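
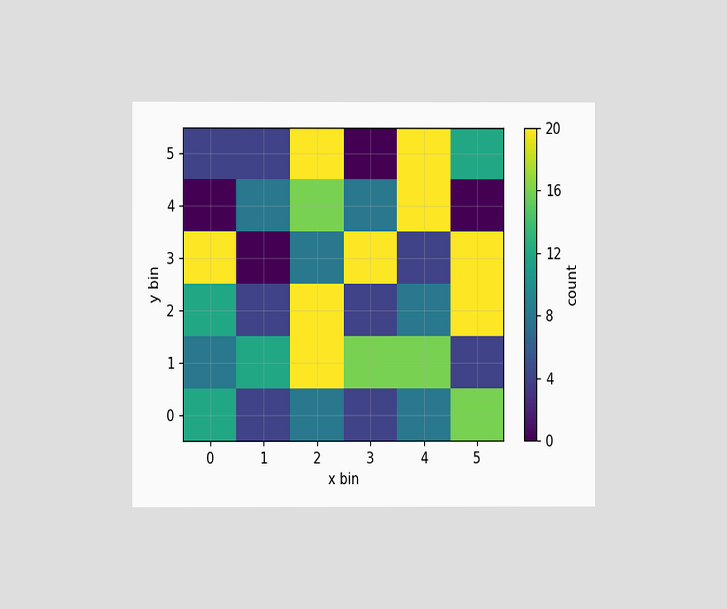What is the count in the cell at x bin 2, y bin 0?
8

The chart is viewed at a slight angle. Matching the cell (2, 0) against the colorbar gives 8.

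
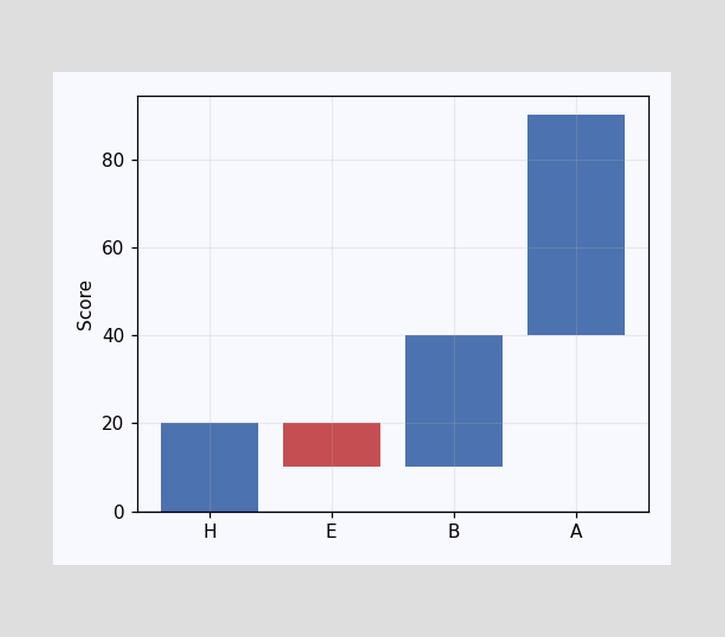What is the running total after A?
90

After A the running total reaches 90.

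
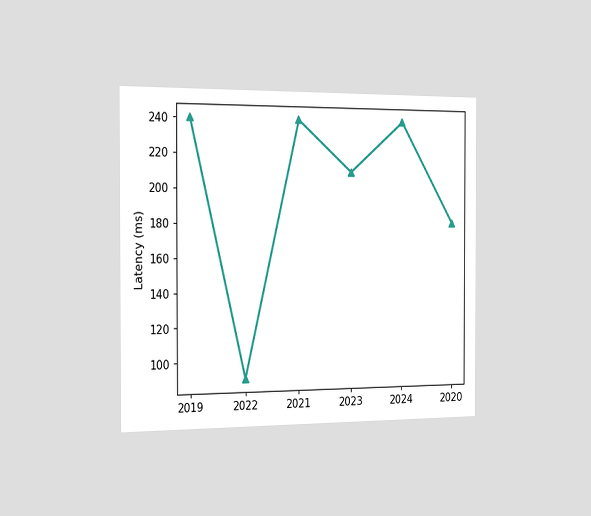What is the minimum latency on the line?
The chart is viewed slightly from the left. The lowest point is at 2022, and reading across to the y-axis gives 90ms.

90ms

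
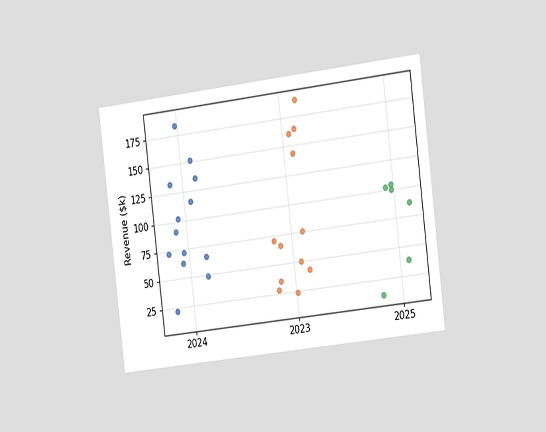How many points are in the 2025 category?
6

The chart is tilted about 7° counter-clockwise and viewed slightly from the right. Counting the markers in the 2025 column gives 6.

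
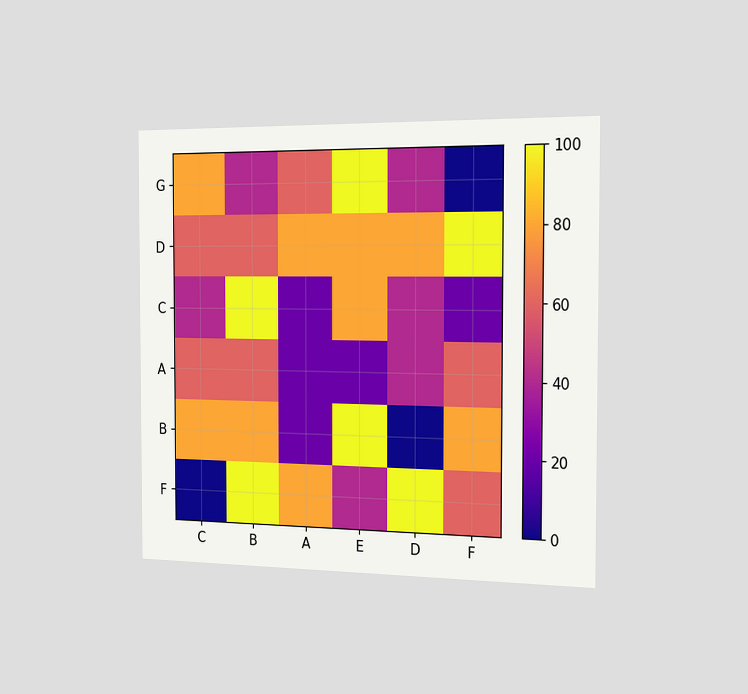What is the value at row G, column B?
40

The chart is viewed slightly from the right. Matching cell (G, B) against the colorbar gives 40.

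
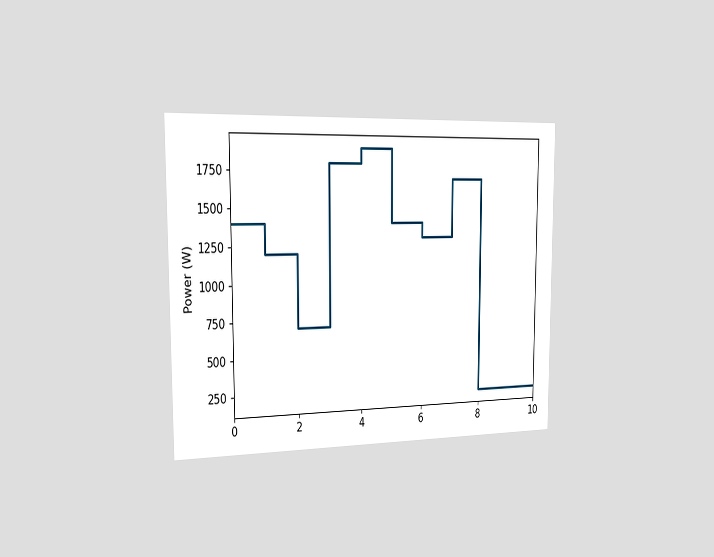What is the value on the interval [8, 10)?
The chart is viewed slightly from the left. On [8, 10) the step sits at 200W.

200W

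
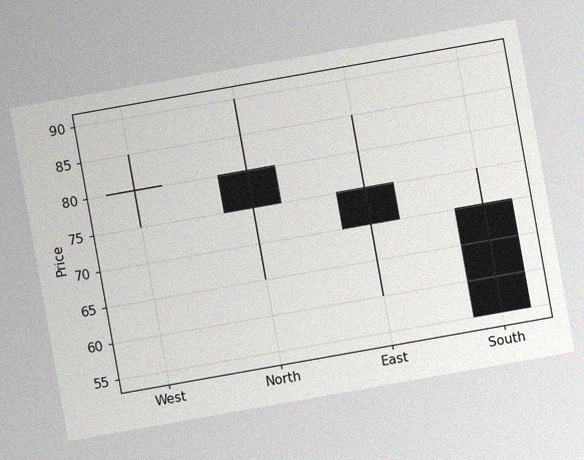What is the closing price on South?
The chart is tilted about 10° counter-clockwise, with some photo noise. The South candle closes at 55.

55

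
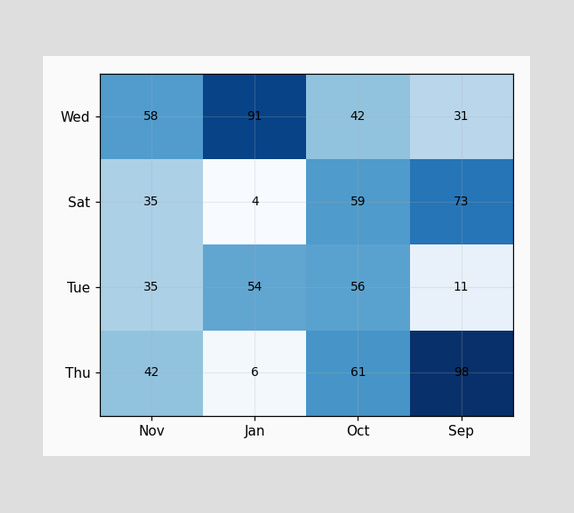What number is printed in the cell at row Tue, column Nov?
The (Tue, Nov) cell reads 35.

35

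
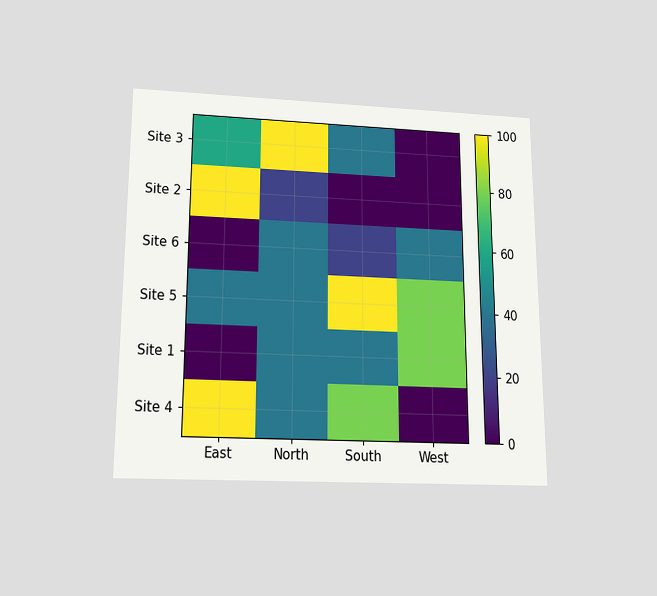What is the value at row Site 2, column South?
0

The chart is viewed slightly from below. Matching cell (Site 2, South) against the colorbar gives 0.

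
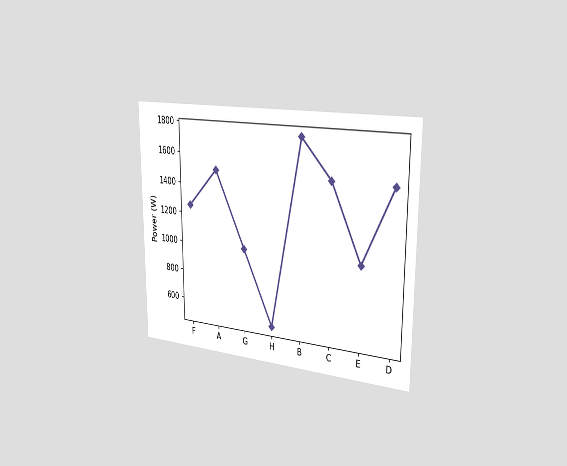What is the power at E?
The chart is viewed slightly from the right. At E, the line is at 1000W.

1000W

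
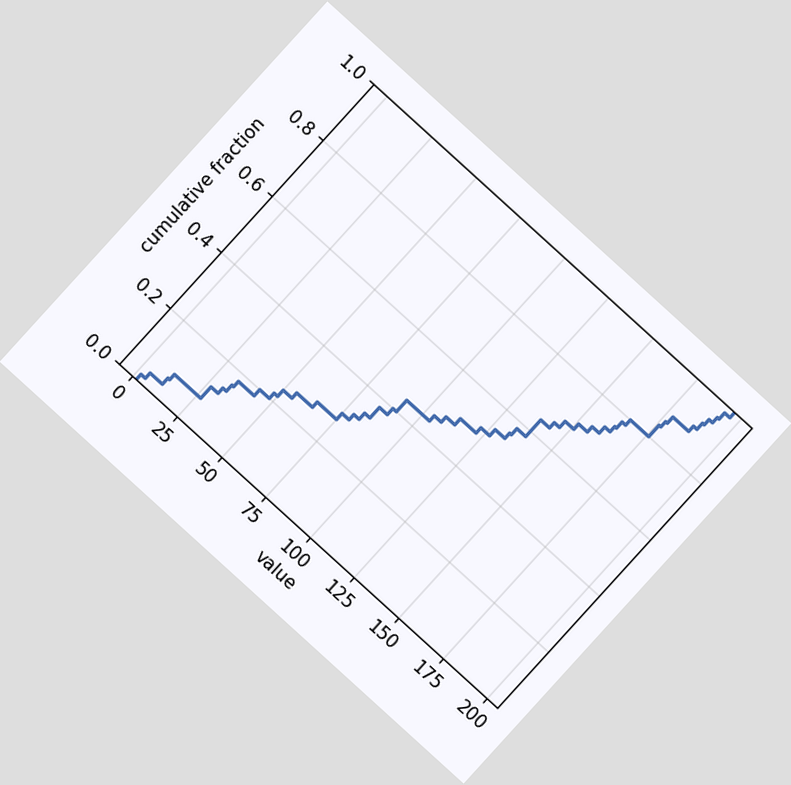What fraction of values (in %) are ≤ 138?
64%

The chart is tilted about 42° clockwise. At x=138 the ECDF step is at 64%.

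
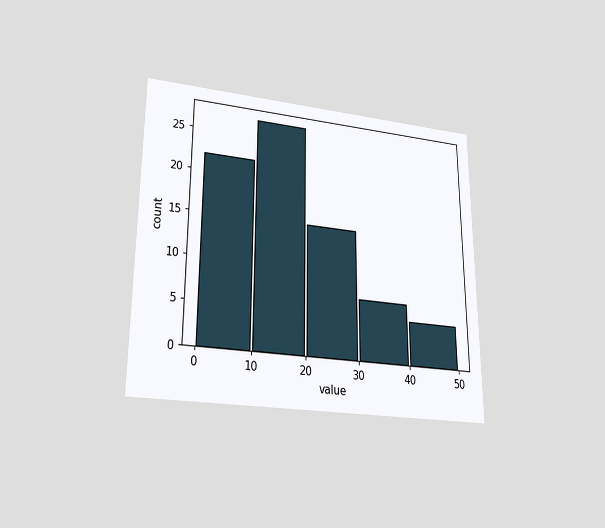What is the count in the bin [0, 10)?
The chart is viewed slightly from below. The [0, 10) bin has height 22.

22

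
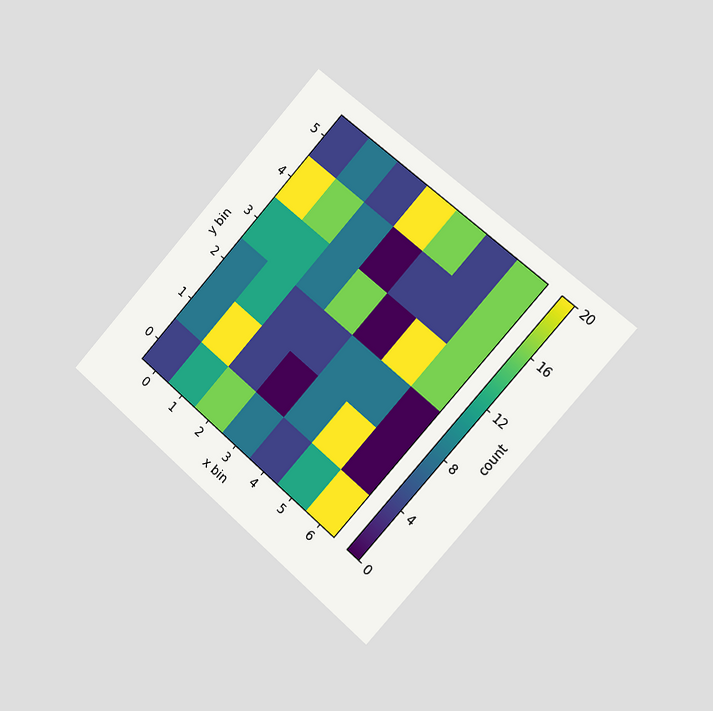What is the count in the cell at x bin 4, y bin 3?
0

The chart is tilted about 41° clockwise and viewed slightly from the right. Matching the cell (4, 3) against the colorbar gives 0.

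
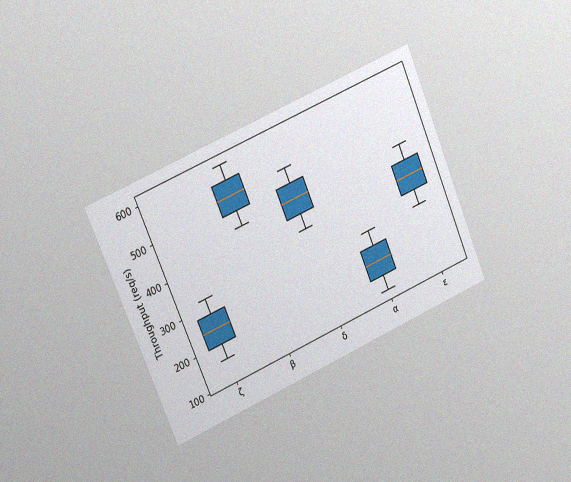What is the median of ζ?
240req/s

The chart is tilted about 23° counter-clockwise and viewed slightly from the left, with some photo noise. The median line in the ζ box sits at 240req/s.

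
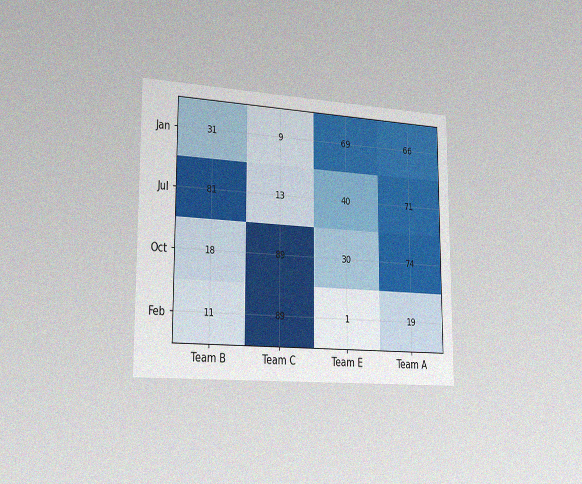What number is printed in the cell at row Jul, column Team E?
40

The chart is viewed slightly from the left, with some photo noise. The (Jul, Team E) cell reads 40.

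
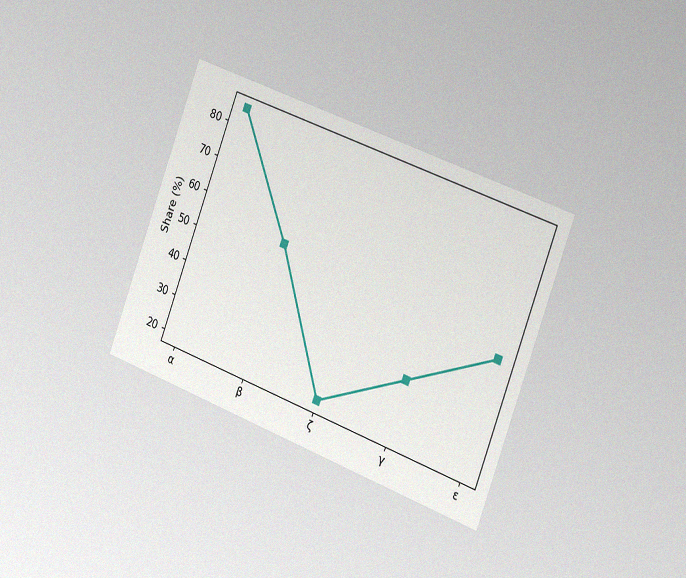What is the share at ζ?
The chart is tilted about 21° clockwise and viewed slightly from the right, with some photo noise. At ζ, the line is at 20%.

20%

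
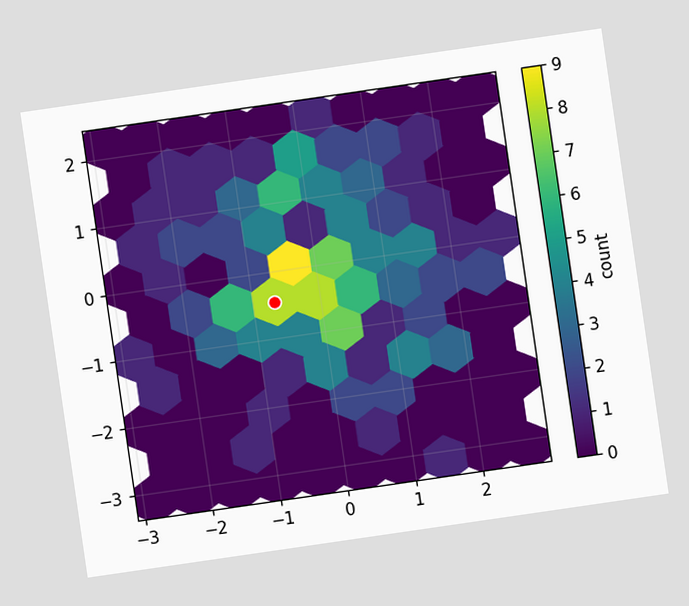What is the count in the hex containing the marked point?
8

The chart is tilted about 8° counter-clockwise. The marked hex reads 8 on the colorbar.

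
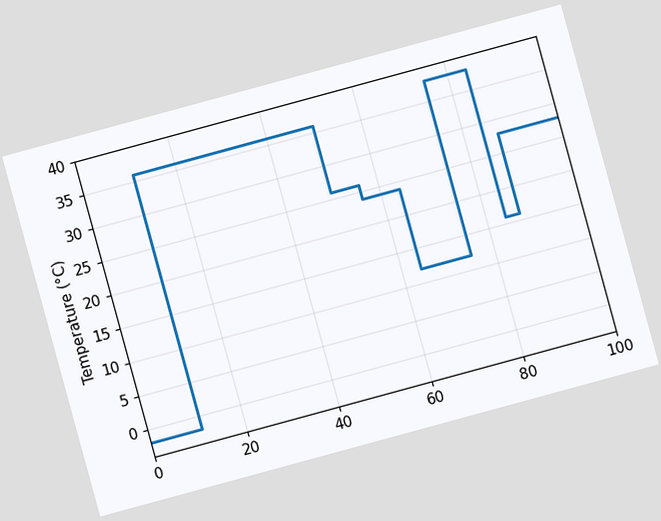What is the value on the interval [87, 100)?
28°C

The chart is tilted about 15° counter-clockwise. On [87, 100) the step sits at 28°C.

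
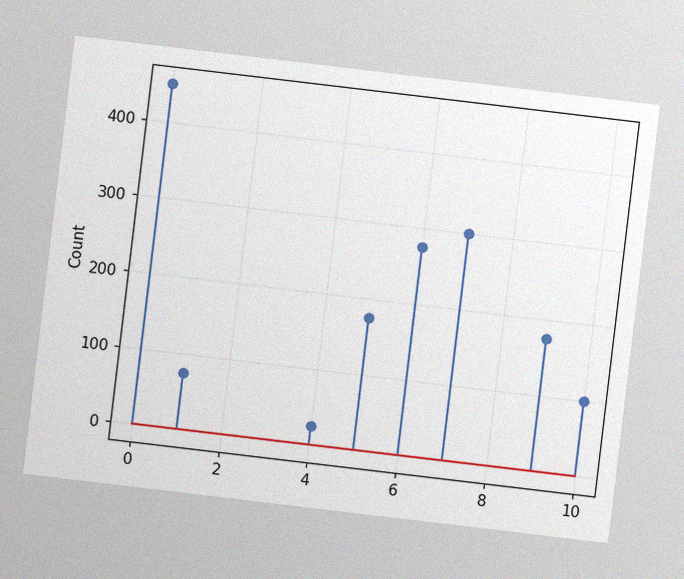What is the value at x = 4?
The chart is tilted about 7° clockwise, with some photo noise. The stem at x=4 reaches 25.

25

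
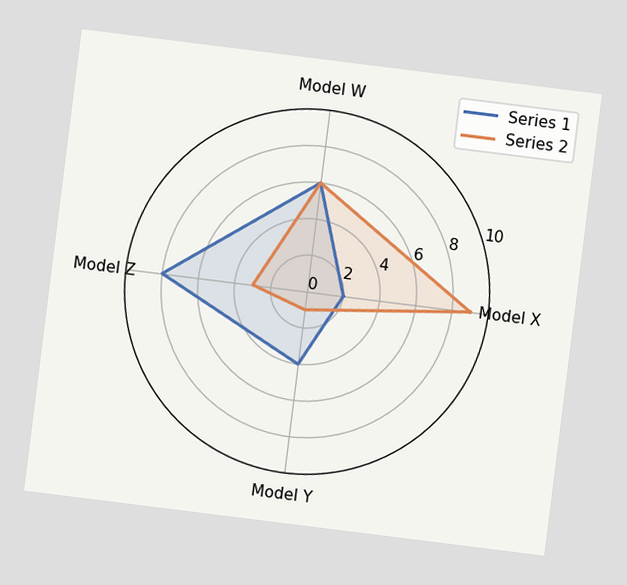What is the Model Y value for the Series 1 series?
4

The chart is tilted about 7° clockwise. On the Model Y axis, Series 1 reaches 4.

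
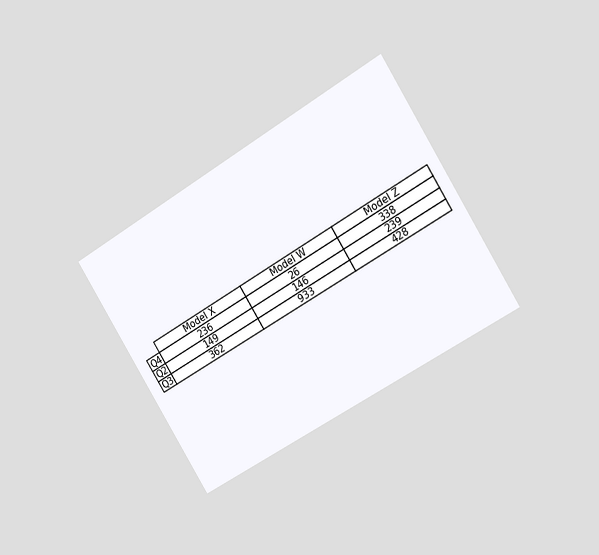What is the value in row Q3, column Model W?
933

The chart is tilted about 32° counter-clockwise and viewed slightly from the right. The (Q3, Model W) cell reads 933.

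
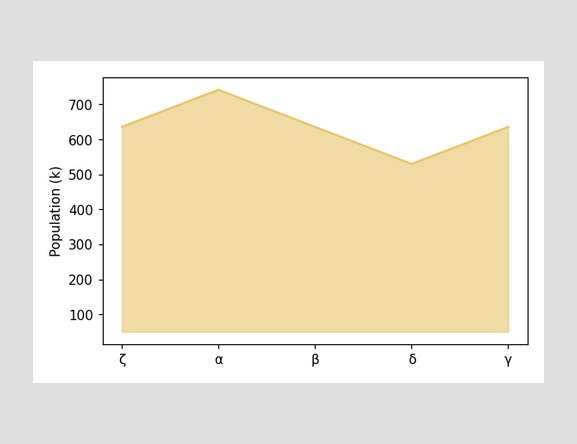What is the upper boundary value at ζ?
At ζ the upper boundary is at 636k.

636k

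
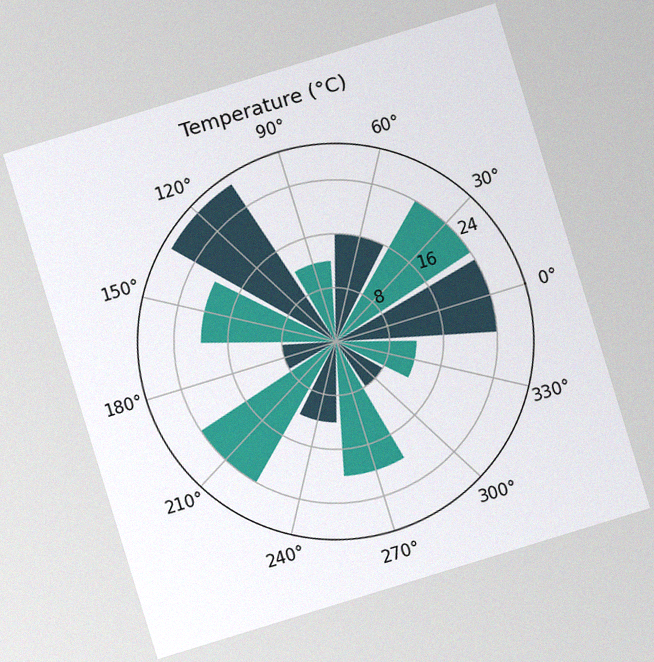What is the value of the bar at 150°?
The chart is tilted about 17° counter-clockwise, with some photo noise. The bar at 150° reaches 20°C on the radial axis.

20°C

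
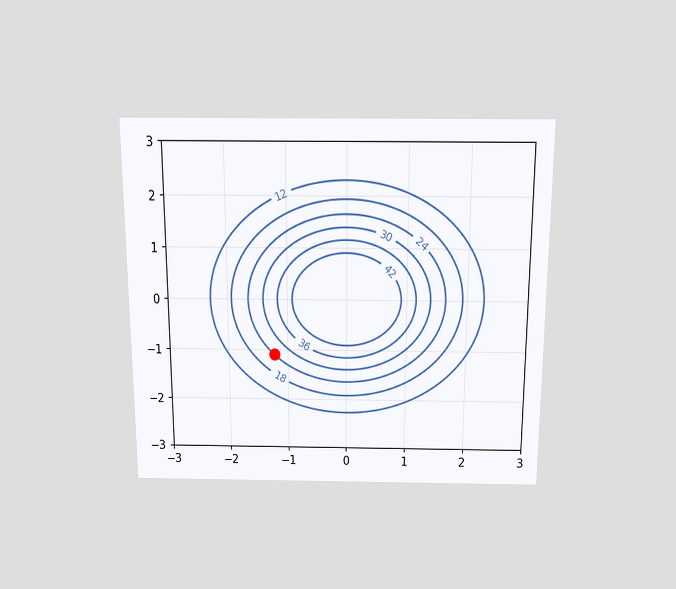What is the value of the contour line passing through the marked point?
The chart is viewed slightly from above. The marked point sits on the contour labelled 24.

24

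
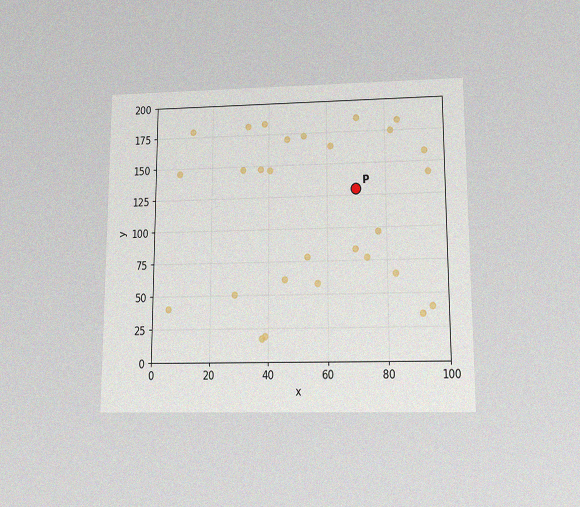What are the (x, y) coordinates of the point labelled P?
(70, 130)

The chart is viewed slightly from below, with some photo noise. Following the gridlines from P to each axis, P sits at (70, 130).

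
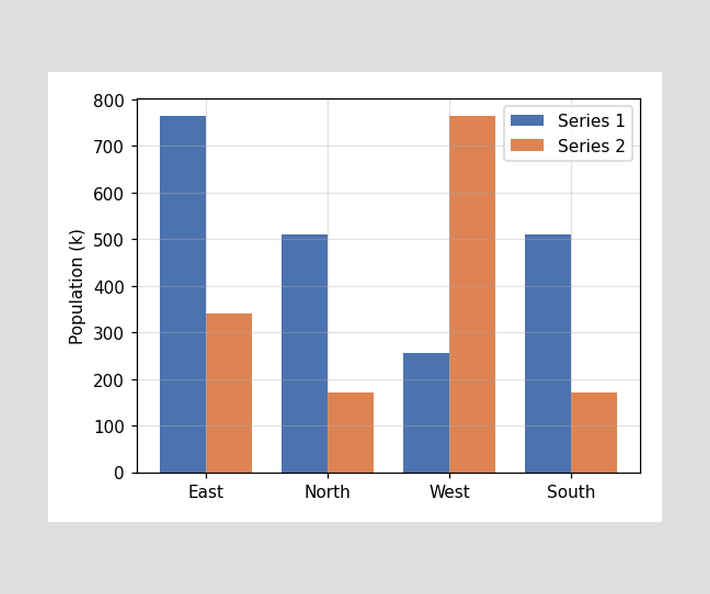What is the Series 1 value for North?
The Series 1 bar at North reaches 510k on the y-axis.

510k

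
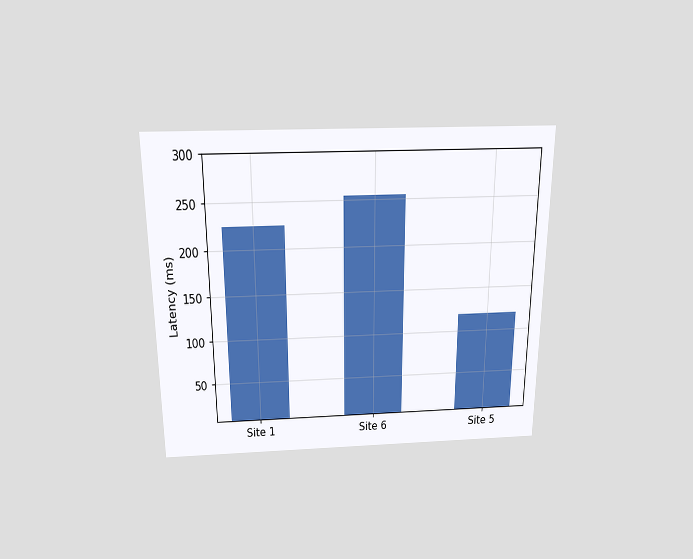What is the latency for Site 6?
The chart is viewed slightly from above. Reading along the chart's y-axis, the Site 6 bar reaches 255ms.

255ms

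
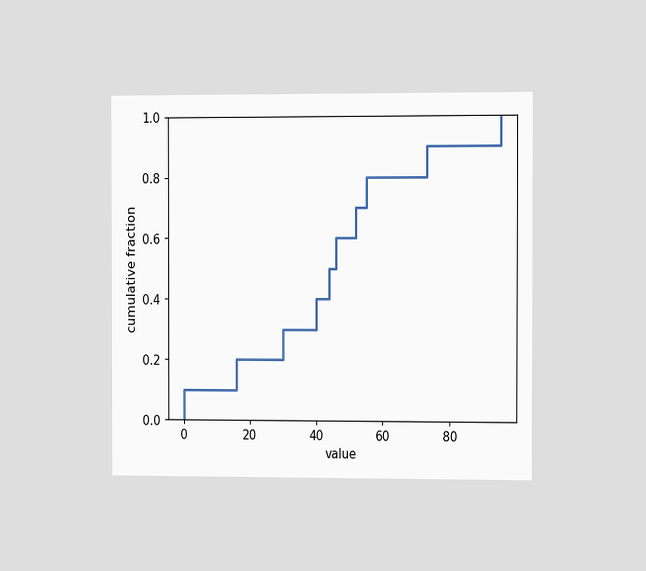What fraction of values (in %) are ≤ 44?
The chart is viewed slightly from the right. At x=44 the ECDF step is at 50%.

50%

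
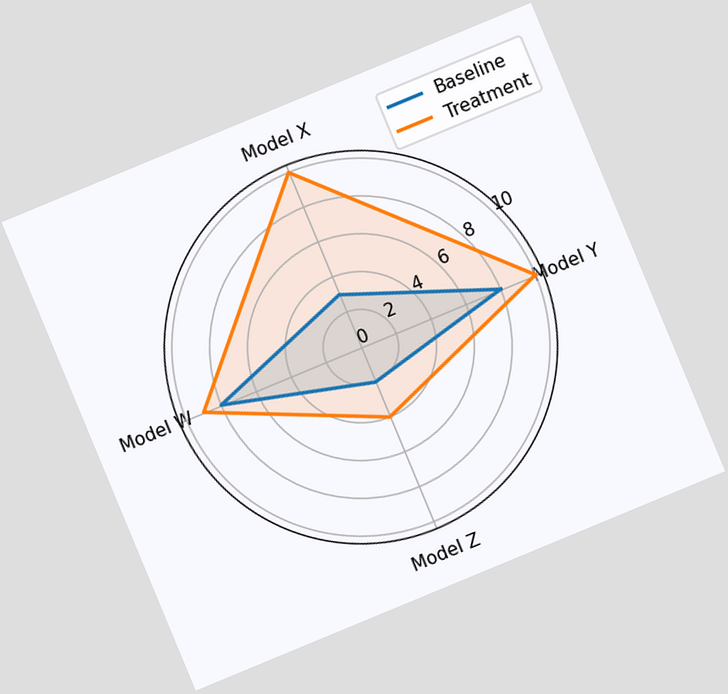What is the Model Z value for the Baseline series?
2

The chart is tilted about 23° counter-clockwise. On the Model Z axis, Baseline reaches 2.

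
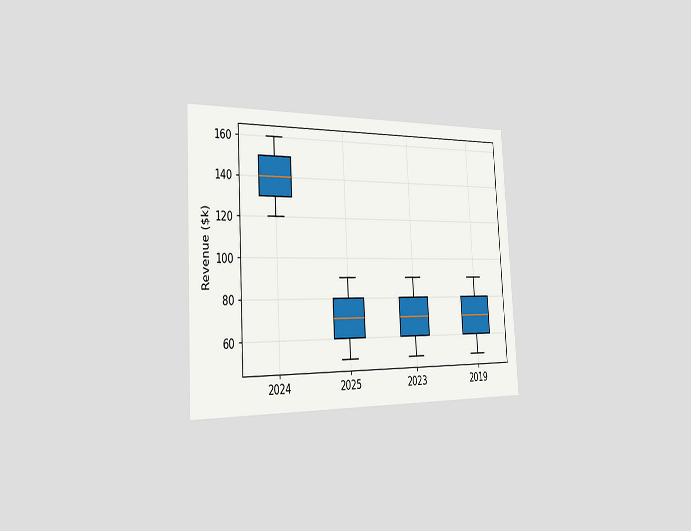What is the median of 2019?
The chart is tilted about 3° counter-clockwise and viewed slightly from the left. The median line in the 2019 box sits at $70k.

$70k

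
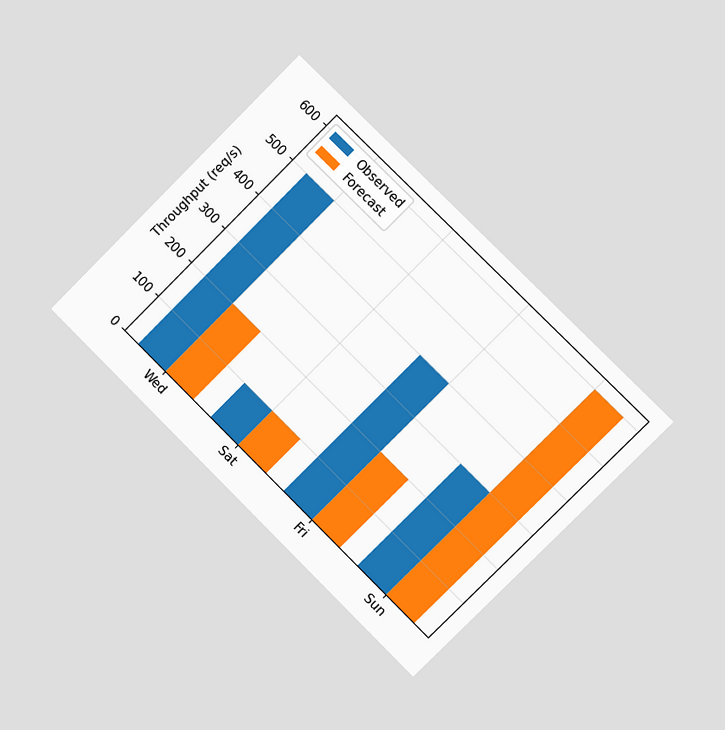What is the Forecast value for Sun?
The chart is tilted about 45° clockwise and viewed slightly from the right. The Forecast bar at Sun reaches 600req/s on the y-axis.

600req/s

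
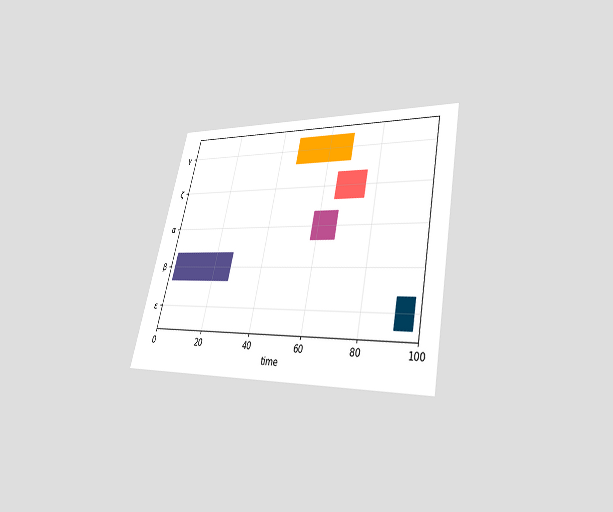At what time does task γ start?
47

The chart is tilted about 12° clockwise and viewed slightly from below. The γ bar begins at t=47.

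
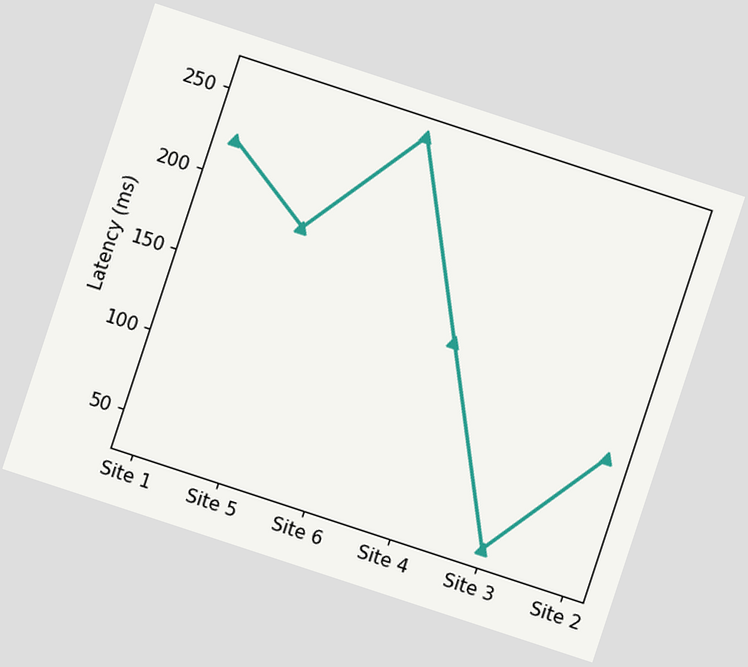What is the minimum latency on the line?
The chart is tilted about 18° clockwise. The lowest point is at Site 3, and reading across to the y-axis gives 37ms.

37ms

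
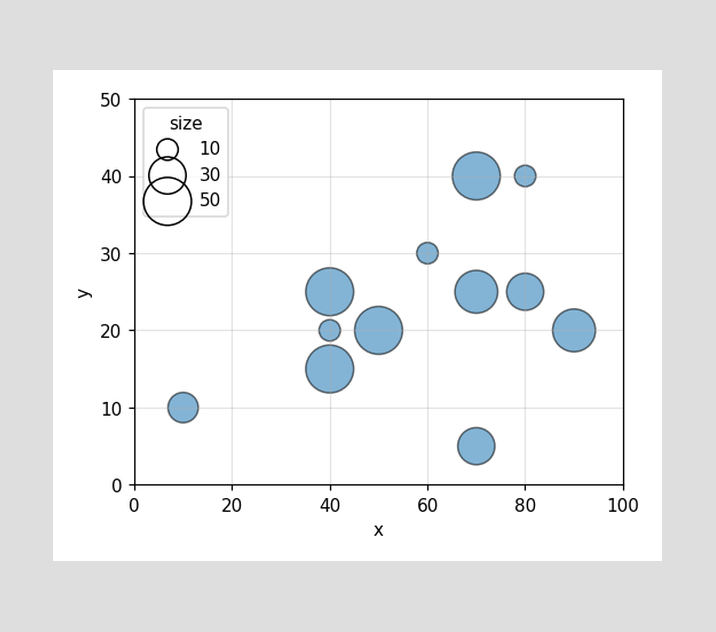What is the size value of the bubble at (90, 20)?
Matching the bubble at (90, 20) against the size legend gives 40.

40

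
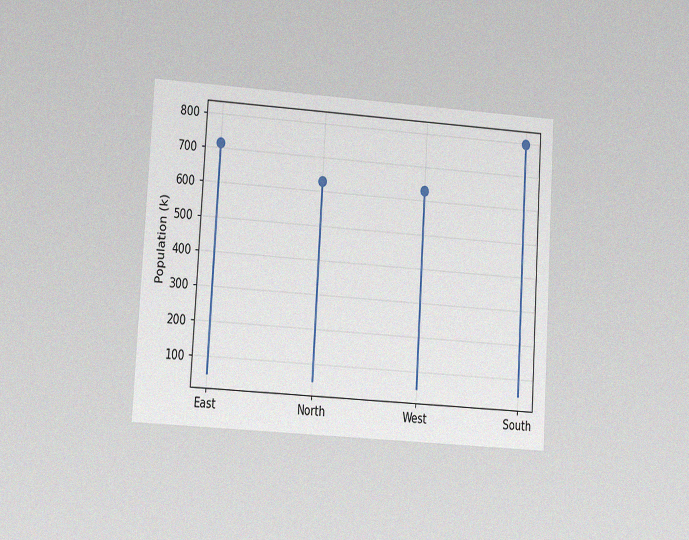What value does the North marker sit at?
630k

The chart is tilted about 4° clockwise and viewed at a slight angle, with some photo noise. The North marker sits at 630k.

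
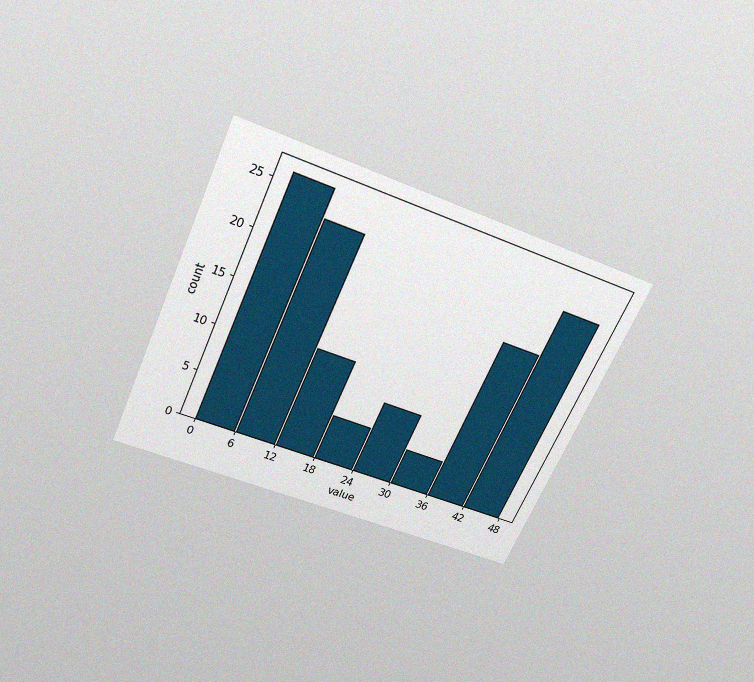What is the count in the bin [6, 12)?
The chart is tilted about 24° clockwise and viewed slightly from above, with some photo noise. The [6, 12) bin has height 23.

23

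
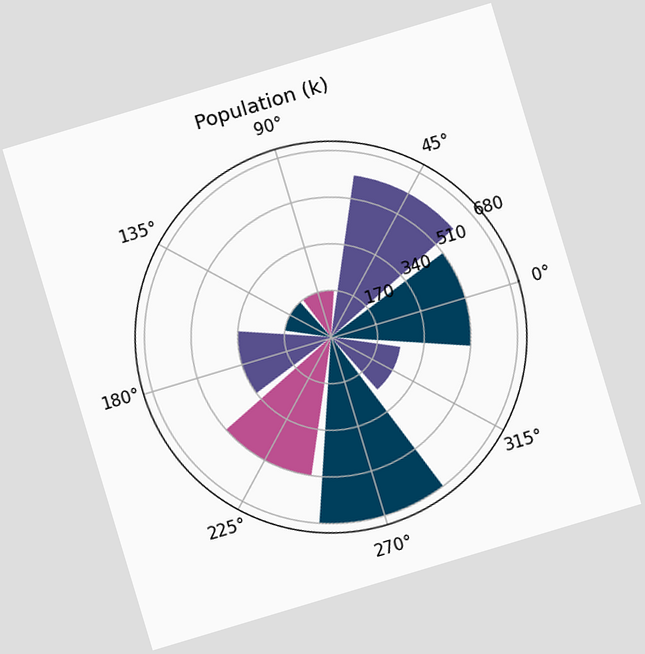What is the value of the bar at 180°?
340k

The chart is tilted about 17° counter-clockwise. The bar at 180° reaches 340k on the radial axis.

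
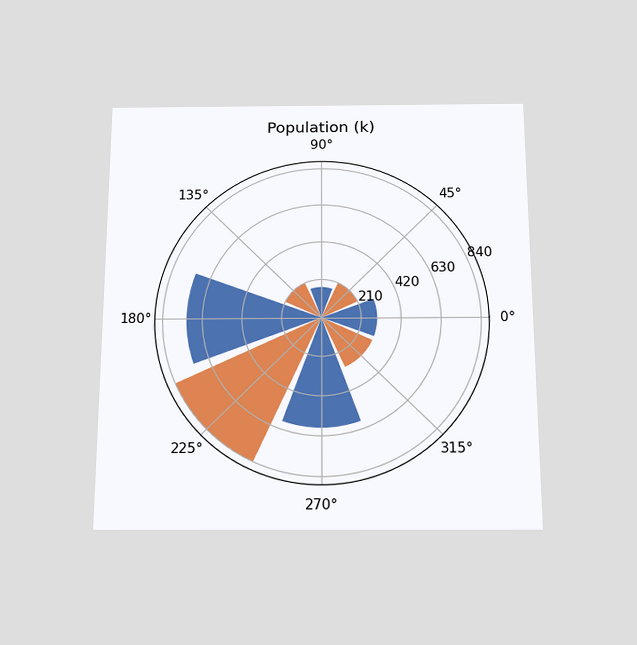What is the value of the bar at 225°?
840k

The chart is viewed slightly from below. The bar at 225° reaches 840k on the radial axis.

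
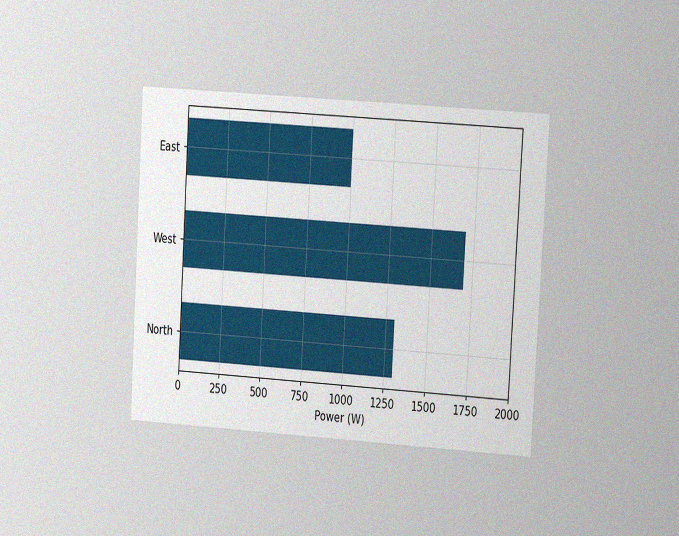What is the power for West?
1700W

The chart is tilted about 3° clockwise and viewed slightly from the right, with some photo noise. Reading along the chart's x-axis, the West bar reaches 1700W.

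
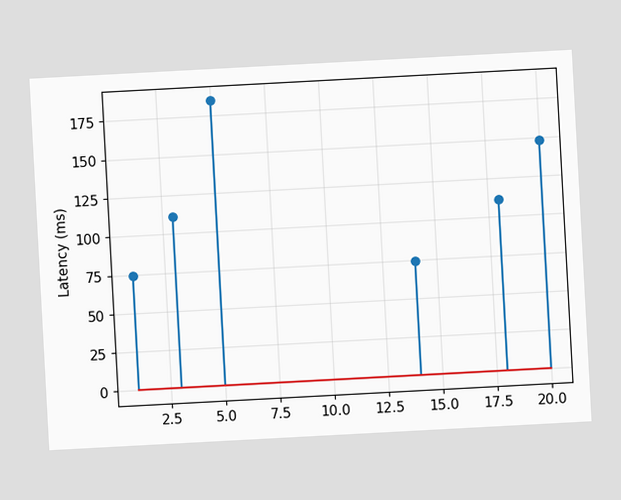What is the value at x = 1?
The chart is tilted about 3° counter-clockwise. The stem at x=1 reaches 74ms.

74ms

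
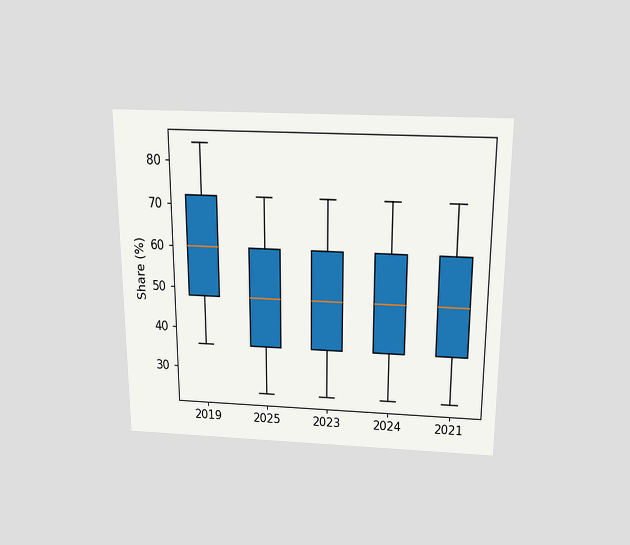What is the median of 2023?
48%

The chart is viewed slightly from above. The median line in the 2023 box sits at 48%.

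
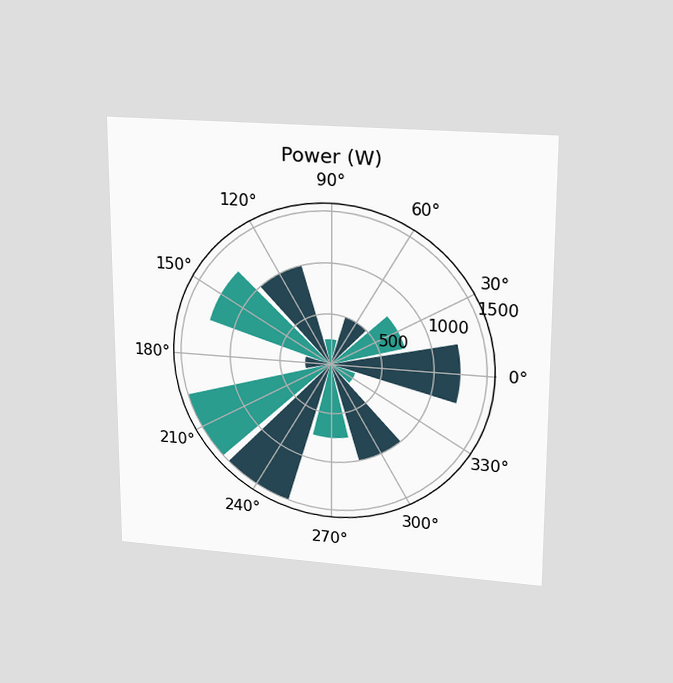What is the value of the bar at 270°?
The chart is viewed slightly from above. The bar at 270° reaches 750W on the radial axis.

750W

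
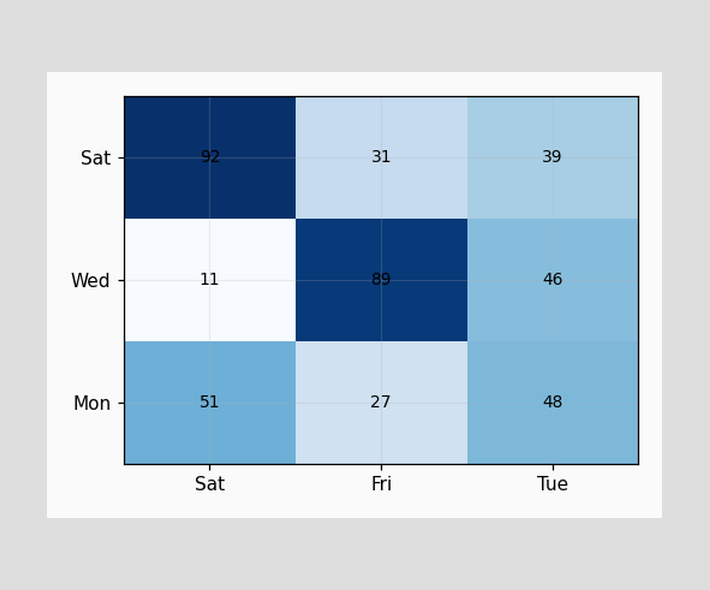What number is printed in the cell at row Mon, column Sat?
The (Mon, Sat) cell reads 51.

51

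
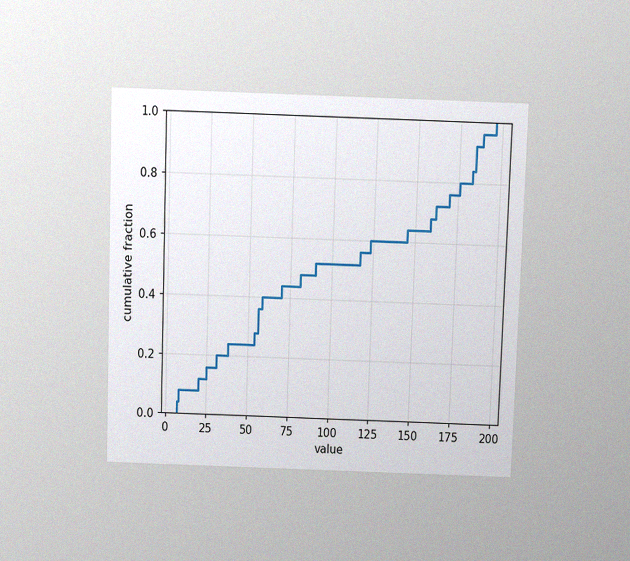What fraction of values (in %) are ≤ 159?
The chart is viewed slightly from above, with some photo noise. At x=159 the ECDF step is at 68%.

68%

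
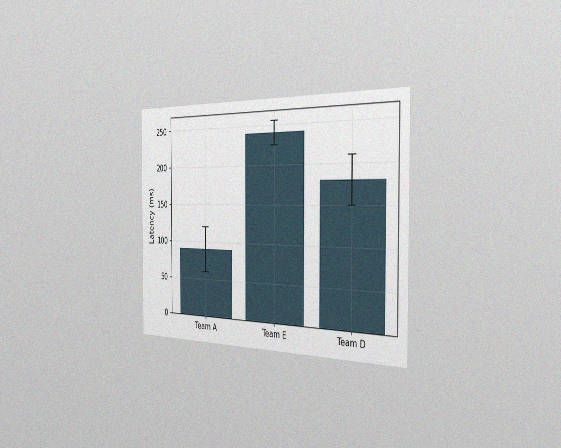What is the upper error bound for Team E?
255ms

The chart is viewed slightly from the right, with some photo noise. The Team E bar's upper whisker reaches 255ms.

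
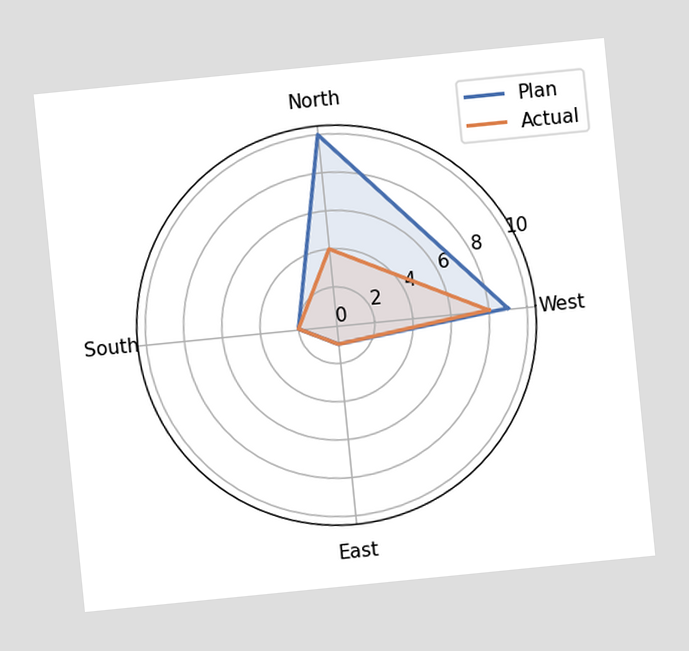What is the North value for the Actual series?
The chart is tilted about 6° counter-clockwise. On the North axis, Actual reaches 4.

4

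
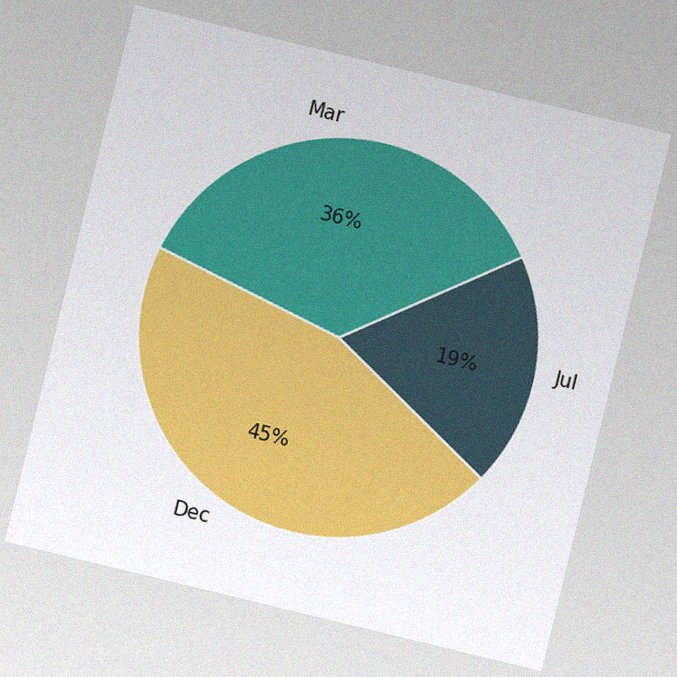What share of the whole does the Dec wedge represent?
45%

The chart is tilted about 14° clockwise, with some photo noise. The Dec slice takes up 45% of the pie.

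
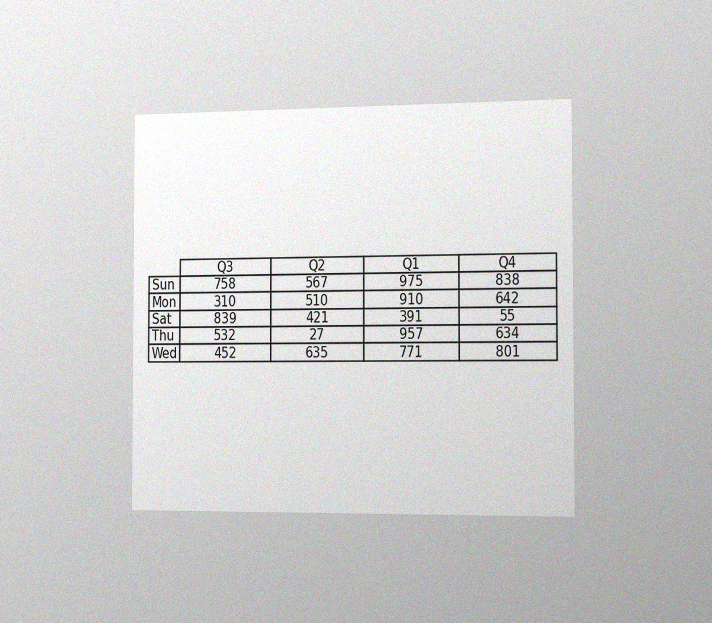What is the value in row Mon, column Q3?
The chart is viewed slightly from the right, with some photo noise. The (Mon, Q3) cell reads 310.

310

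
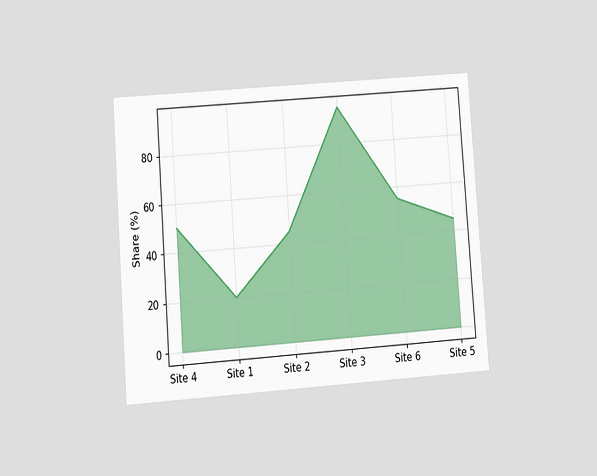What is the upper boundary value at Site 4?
50%

The chart is tilted about 4° counter-clockwise and viewed at a slight angle. At Site 4 the upper boundary is at 50%.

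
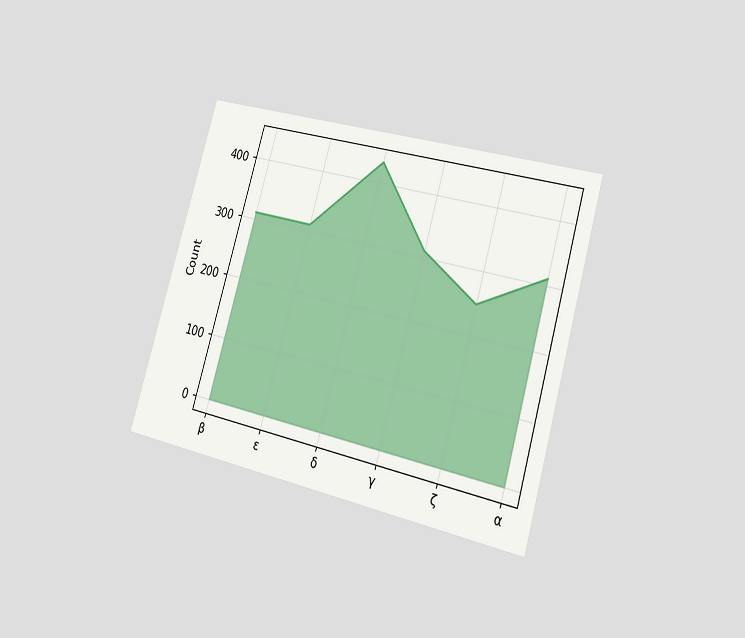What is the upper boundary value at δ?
The chart is tilted about 16° clockwise and viewed slightly from the right. At δ the upper boundary is at 434.

434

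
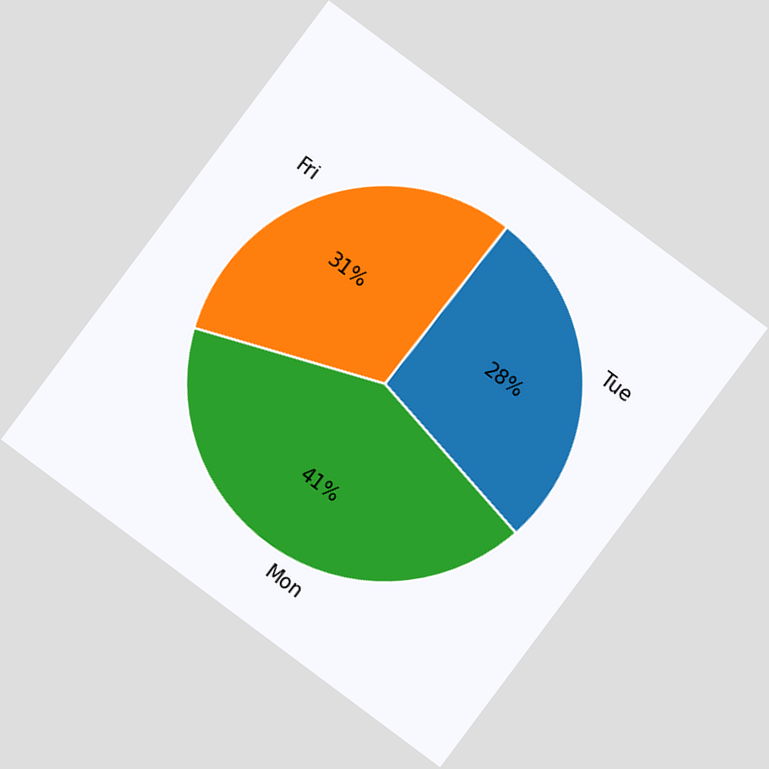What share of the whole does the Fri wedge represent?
31%

The chart is tilted about 37° clockwise. The Fri slice takes up 31% of the pie.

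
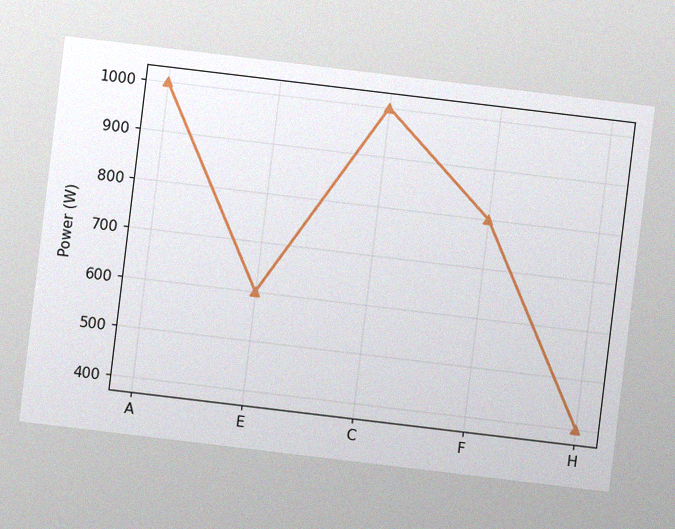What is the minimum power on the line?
400W

The chart is tilted about 7° clockwise, with some photo noise. The lowest point is at H, and reading across to the y-axis gives 400W.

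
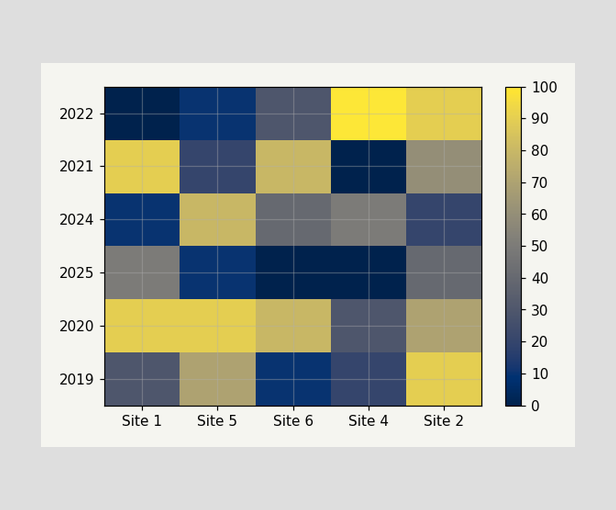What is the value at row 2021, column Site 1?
Matching cell (2021, Site 1) against the colorbar gives 90.

90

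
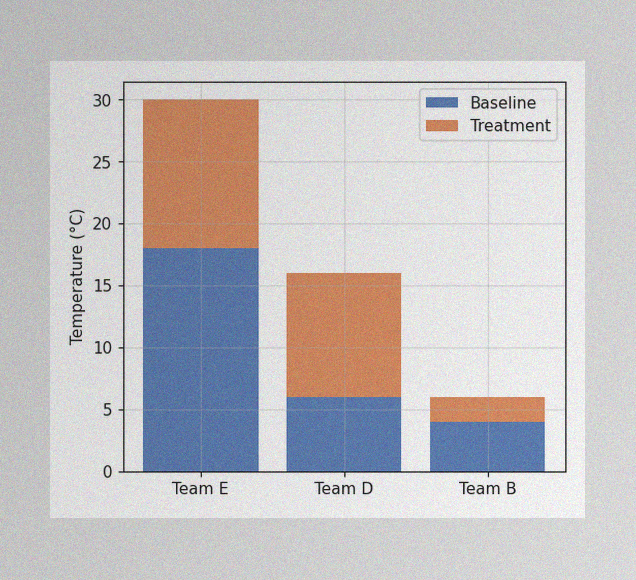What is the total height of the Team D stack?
16°C

The image has some photo noise and uneven lighting. The Team D stack's top reaches 16°C on the y-axis.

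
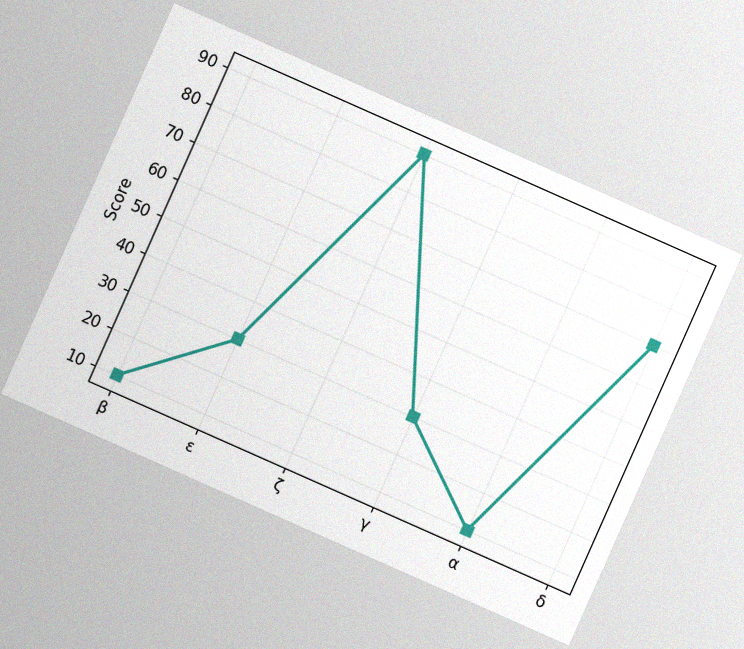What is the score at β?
The chart is tilted about 24° clockwise, with some photo noise. At β, the line is at 10.

10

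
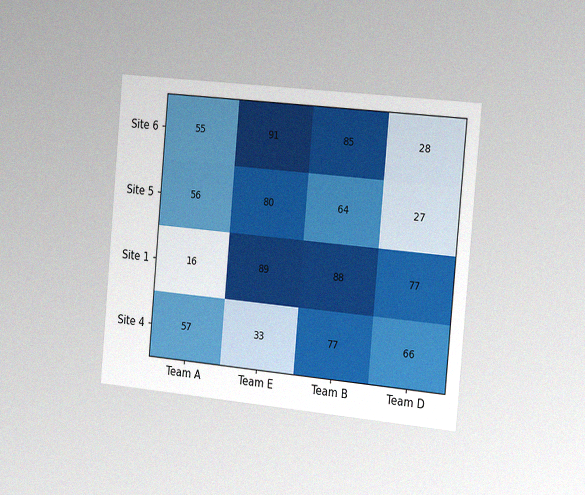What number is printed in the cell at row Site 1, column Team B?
88

The chart is tilted about 5° clockwise and viewed slightly from the right, with some photo noise. The (Site 1, Team B) cell reads 88.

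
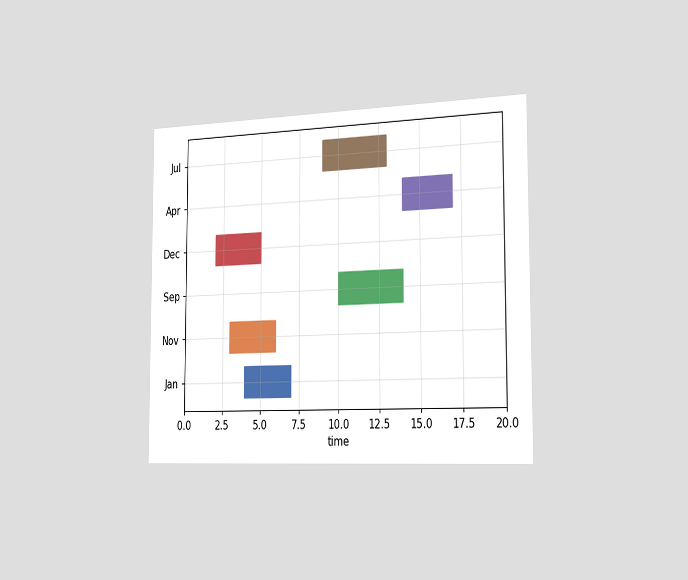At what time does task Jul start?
9

The chart is viewed slightly from the right. The Jul bar begins at t=9.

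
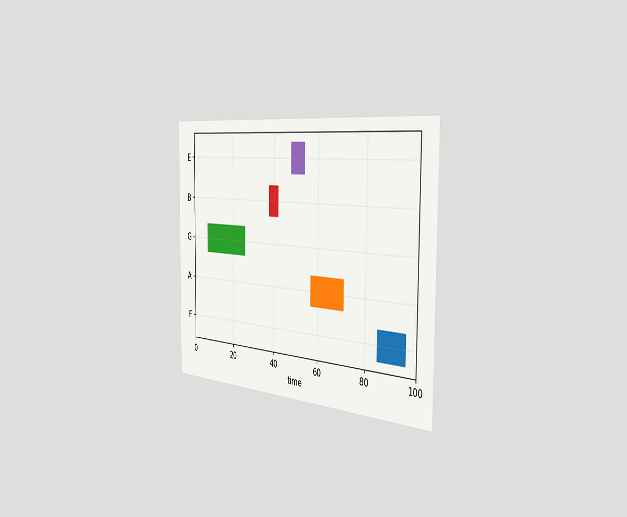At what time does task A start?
The chart is viewed slightly from the right. The A bar begins at t=57.

57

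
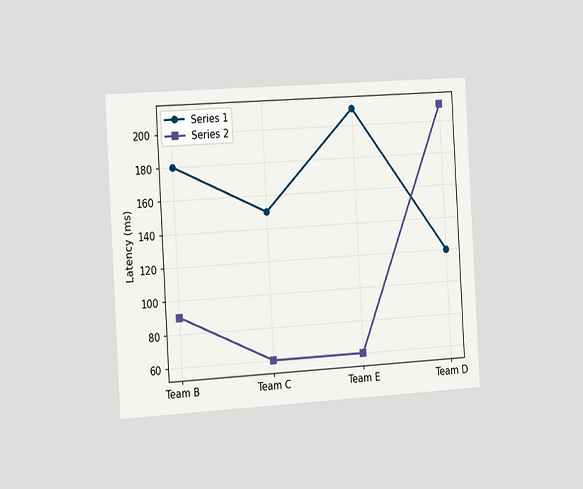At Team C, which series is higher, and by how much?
The chart is tilted about 3° counter-clockwise and viewed slightly from the left. At Team C, Series 1 sits above the other line by 90ms.

Series 1, by 90ms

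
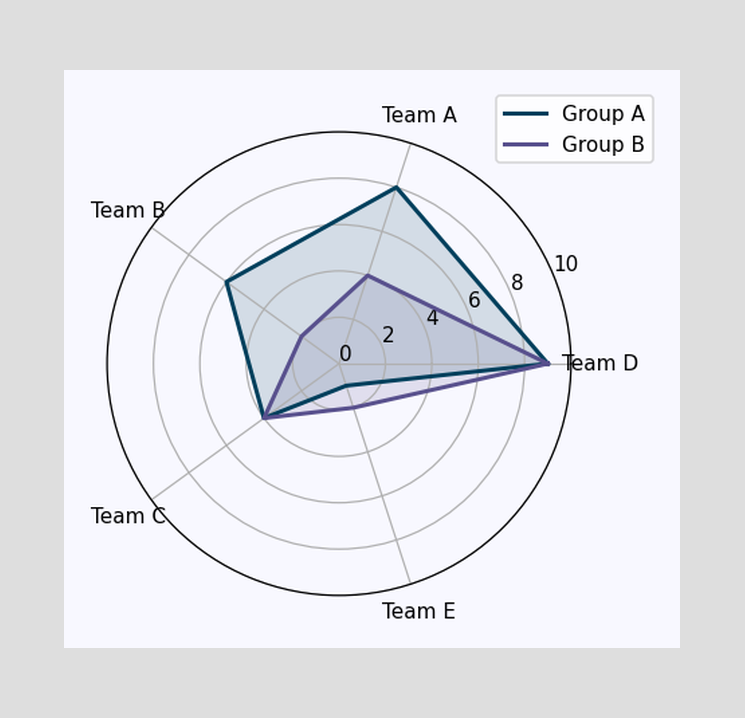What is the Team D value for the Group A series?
9

On the Team D axis, Group A reaches 9.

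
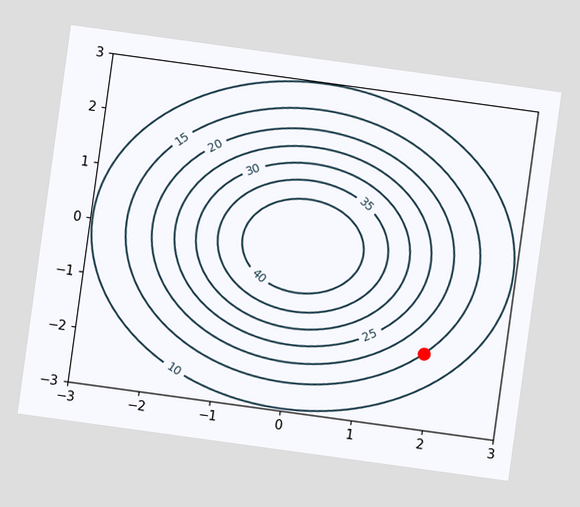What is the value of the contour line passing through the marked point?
The chart is tilted about 8° clockwise. The marked point sits on the contour labelled 15.

15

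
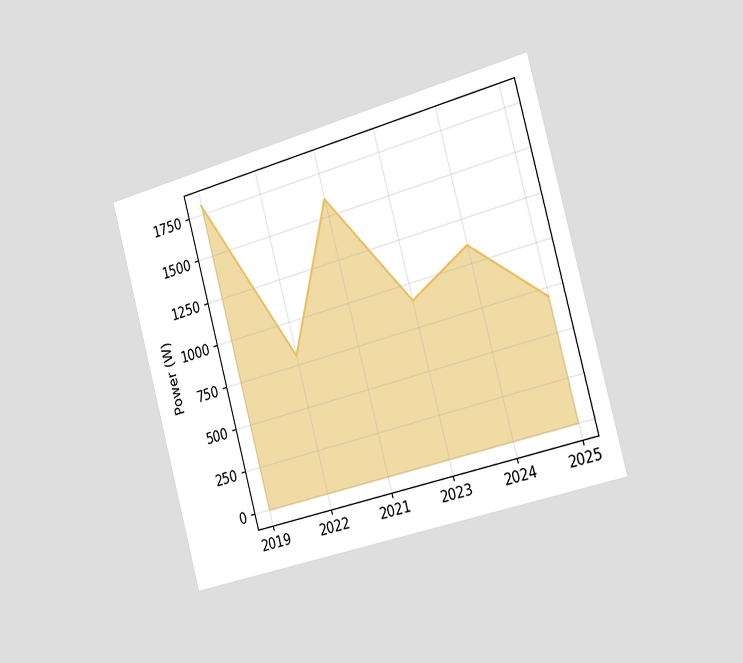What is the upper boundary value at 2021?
The chart is tilted about 15° counter-clockwise and viewed slightly from the right. At 2021 the upper boundary is at 1600W.

1600W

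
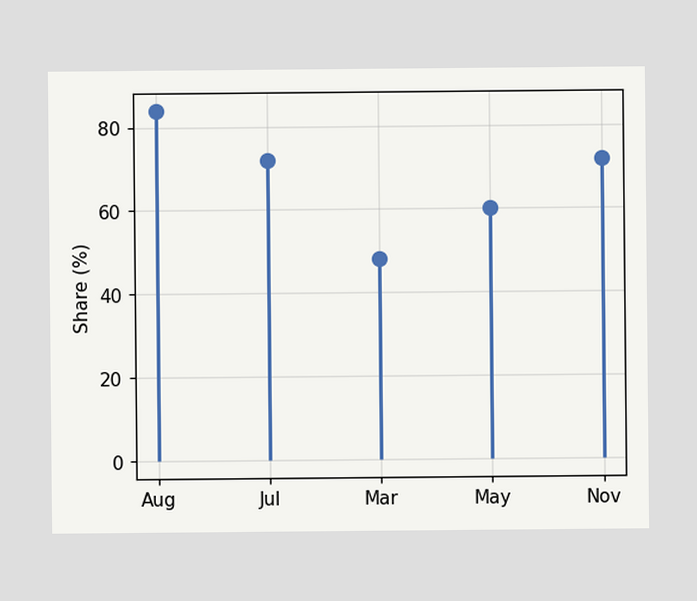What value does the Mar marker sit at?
The Mar marker sits at 48%.

48%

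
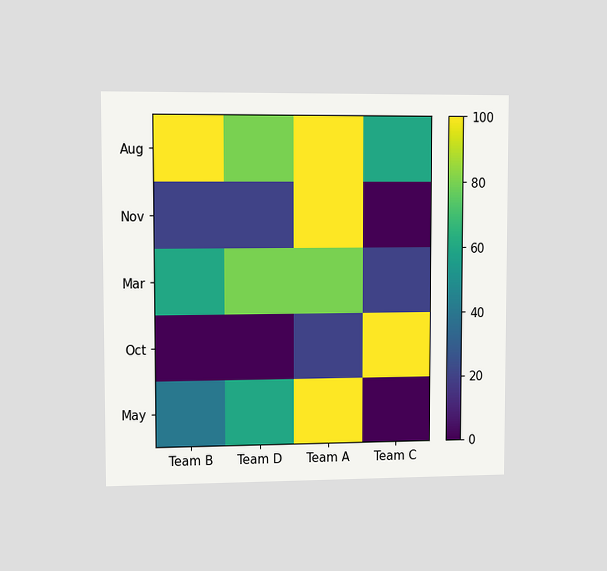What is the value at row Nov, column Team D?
The chart is viewed slightly from the left. Matching cell (Nov, Team D) against the colorbar gives 20.

20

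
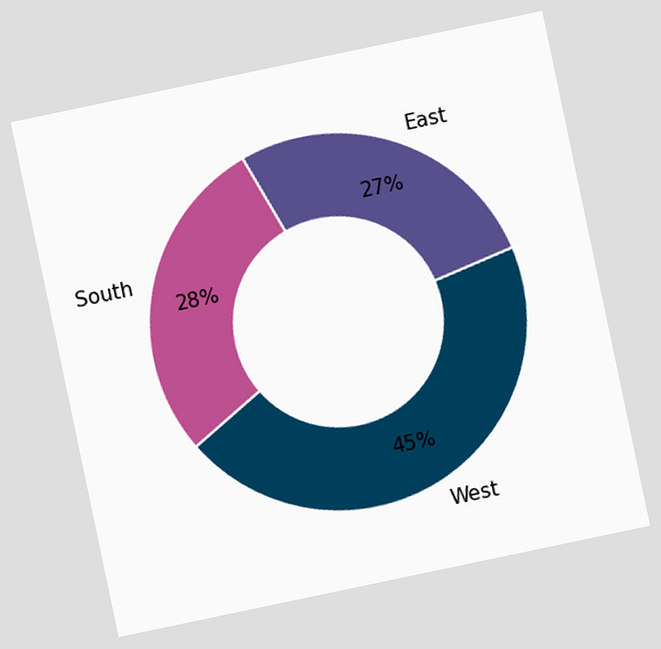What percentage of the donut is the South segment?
28%

The chart is tilted about 12° counter-clockwise. The South segment takes up 28% of the ring.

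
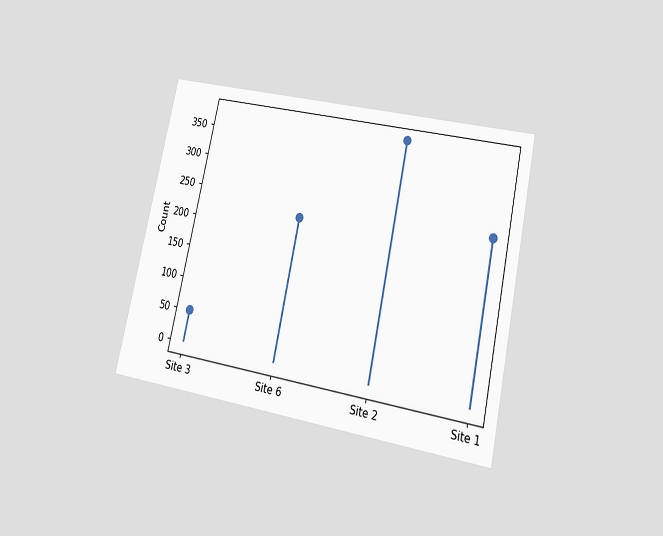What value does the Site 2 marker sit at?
375

The chart is tilted about 12° clockwise and viewed at a slight angle. The Site 2 marker sits at 375.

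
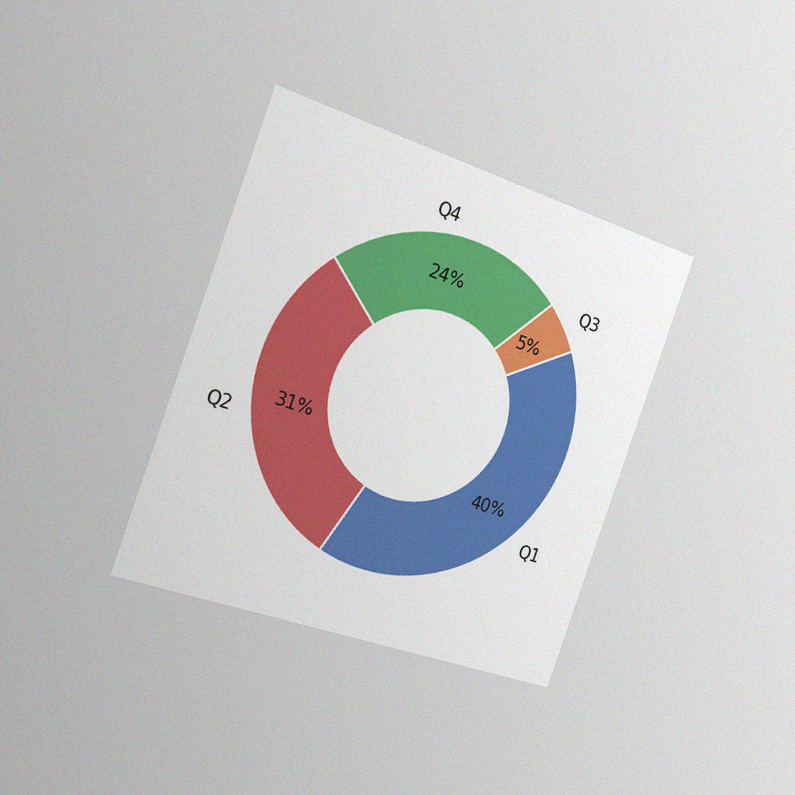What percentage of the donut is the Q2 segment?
31%

The chart is tilted about 20° clockwise and viewed slightly from the left, with some photo noise. The Q2 segment takes up 31% of the ring.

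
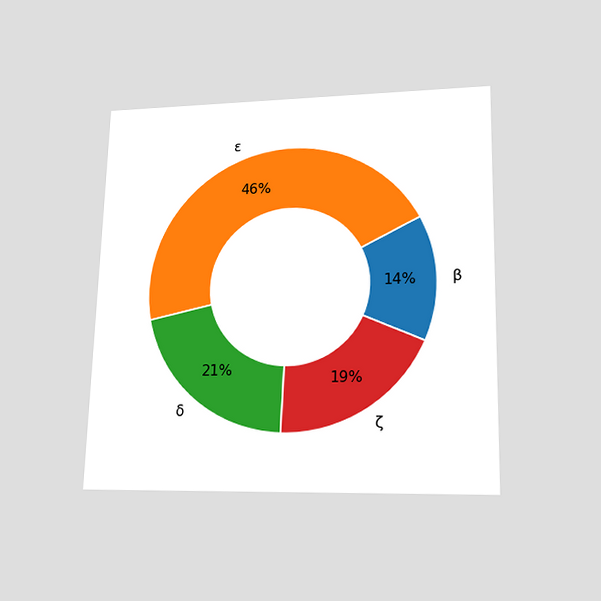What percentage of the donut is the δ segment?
21%

The chart is viewed slightly from below. The δ segment takes up 21% of the ring.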